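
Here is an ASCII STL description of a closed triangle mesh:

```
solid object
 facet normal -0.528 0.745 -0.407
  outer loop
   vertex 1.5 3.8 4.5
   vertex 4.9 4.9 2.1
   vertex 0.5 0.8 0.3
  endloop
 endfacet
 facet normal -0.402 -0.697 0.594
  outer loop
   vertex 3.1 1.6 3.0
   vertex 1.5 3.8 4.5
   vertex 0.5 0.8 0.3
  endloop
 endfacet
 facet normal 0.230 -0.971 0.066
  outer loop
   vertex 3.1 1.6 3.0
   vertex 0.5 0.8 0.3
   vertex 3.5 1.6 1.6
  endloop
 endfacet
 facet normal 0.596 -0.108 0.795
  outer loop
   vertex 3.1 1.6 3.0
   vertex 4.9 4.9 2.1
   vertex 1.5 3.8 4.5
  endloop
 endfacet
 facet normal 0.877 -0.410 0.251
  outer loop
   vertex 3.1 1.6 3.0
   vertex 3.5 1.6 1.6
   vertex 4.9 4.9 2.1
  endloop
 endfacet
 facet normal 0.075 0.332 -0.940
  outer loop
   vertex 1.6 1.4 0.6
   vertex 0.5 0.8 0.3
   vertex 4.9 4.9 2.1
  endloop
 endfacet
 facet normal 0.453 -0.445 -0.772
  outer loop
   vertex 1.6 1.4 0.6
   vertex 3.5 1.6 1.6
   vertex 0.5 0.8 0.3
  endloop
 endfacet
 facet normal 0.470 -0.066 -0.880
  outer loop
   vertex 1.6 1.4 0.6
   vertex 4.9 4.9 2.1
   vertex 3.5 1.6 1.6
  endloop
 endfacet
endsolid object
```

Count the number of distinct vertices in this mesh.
6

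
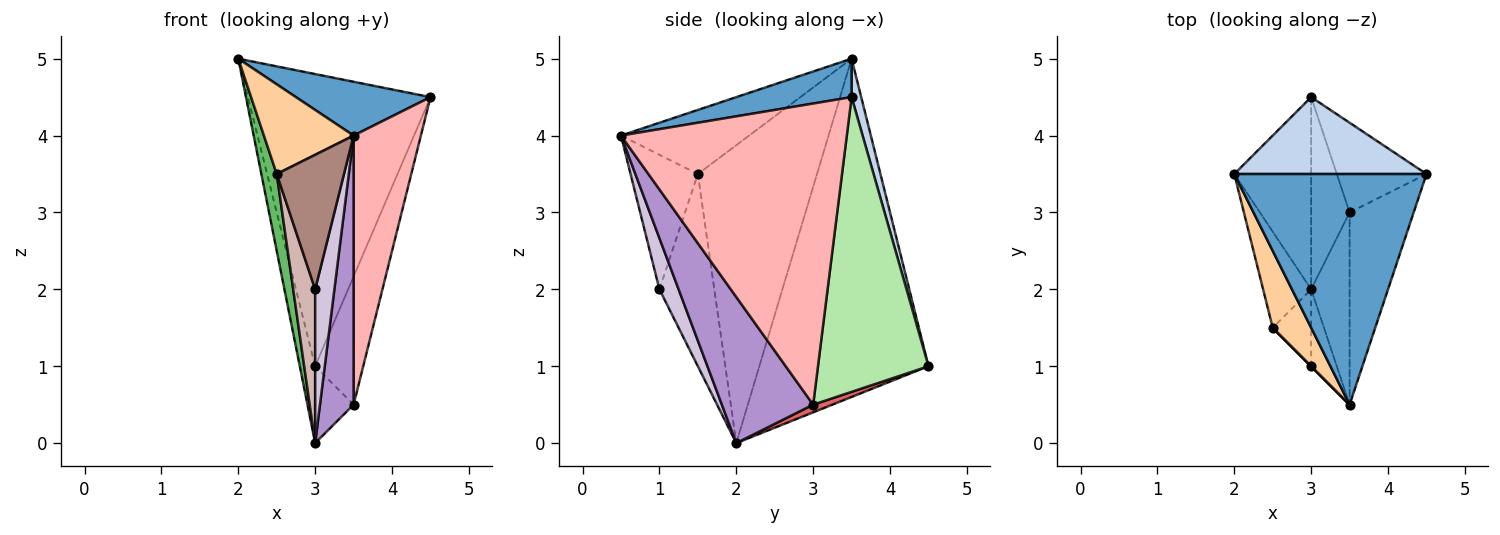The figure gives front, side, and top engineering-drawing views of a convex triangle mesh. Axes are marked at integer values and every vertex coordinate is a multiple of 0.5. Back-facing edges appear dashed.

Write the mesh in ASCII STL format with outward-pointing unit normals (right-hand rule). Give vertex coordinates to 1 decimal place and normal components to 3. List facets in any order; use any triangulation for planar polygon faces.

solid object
 facet normal 0.191 -0.223 0.956
  outer loop
   vertex 3.5 0.5 4.0
   vertex 4.5 3.5 4.5
   vertex 2.0 3.5 5.0
  endloop
 endfacet
 facet normal 0.051 0.966 0.254
  outer loop
   vertex 3.0 4.5 1.0
   vertex 2.0 3.5 5.0
   vertex 4.5 3.5 4.5
  endloop
 endfacet
 facet normal -0.971 0.088 -0.221
  outer loop
   vertex 3.0 4.5 1.0
   vertex 3.0 2.0 0.0
   vertex 2.0 3.5 5.0
  endloop
 endfacet
 facet normal -0.735 -0.515 0.441
  outer loop
   vertex 2.5 1.5 3.5
   vertex 3.5 0.5 4.0
   vertex 2.0 3.5 5.0
  endloop
 endfacet
 facet normal -0.979 -0.126 -0.158
  outer loop
   vertex 2.5 1.5 3.5
   vertex 2.0 3.5 5.0
   vertex 3.0 2.0 0.0
  endloop
 endfacet
 facet normal 0.883 0.384 -0.269
  outer loop
   vertex 3.5 3.0 0.5
   vertex 3.0 4.5 1.0
   vertex 4.5 3.5 4.5
  endloop
 endfacet
 facet normal 0.183 0.365 -0.913
  outer loop
   vertex 3.5 3.0 0.5
   vertex 3.0 2.0 0.0
   vertex 3.0 4.5 1.0
  endloop
 endfacet
 facet normal 0.939 -0.280 -0.200
  outer loop
   vertex 3.5 3.0 0.5
   vertex 4.5 3.5 4.5
   vertex 3.5 0.5 4.0
  endloop
 endfacet
 facet normal 0.911 -0.336 -0.240
  outer loop
   vertex 3.5 3.0 0.5
   vertex 3.5 0.5 4.0
   vertex 3.0 2.0 0.0
  endloop
 endfacet
 facet normal 0.667 -0.667 -0.333
  outer loop
   vertex 3.0 1.0 2.0
   vertex 3.0 2.0 0.0
   vertex 3.5 0.5 4.0
  endloop
 endfacet
 facet normal -0.707 -0.707 0.000
  outer loop
   vertex 3.0 1.0 2.0
   vertex 3.5 0.5 4.0
   vertex 2.5 1.5 3.5
  endloop
 endfacet
 facet normal -0.913 -0.365 -0.183
  outer loop
   vertex 3.0 1.0 2.0
   vertex 2.5 1.5 3.5
   vertex 3.0 2.0 0.0
  endloop
 endfacet
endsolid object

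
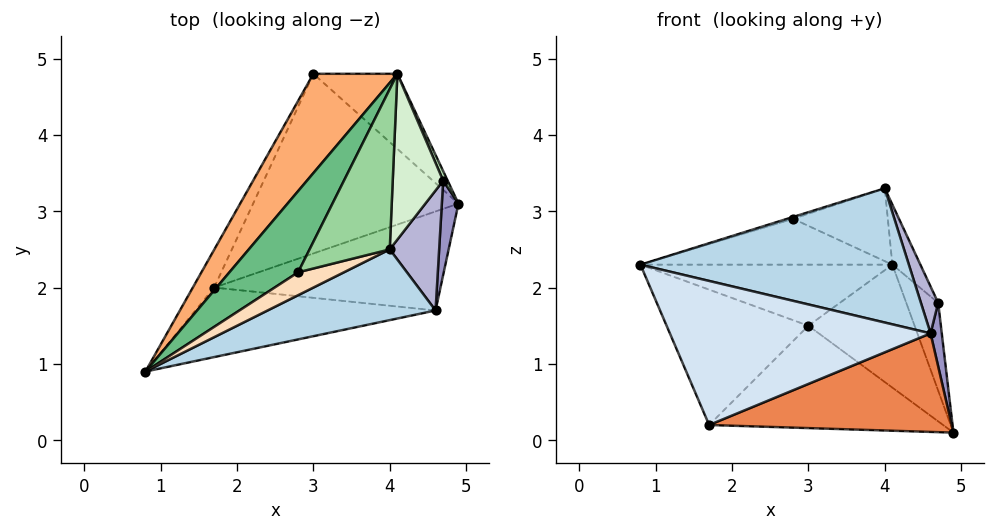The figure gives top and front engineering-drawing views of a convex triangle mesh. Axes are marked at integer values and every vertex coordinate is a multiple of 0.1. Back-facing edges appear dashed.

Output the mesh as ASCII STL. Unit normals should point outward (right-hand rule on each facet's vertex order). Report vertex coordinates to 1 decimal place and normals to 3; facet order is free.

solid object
 facet normal -0.875 0.467 -0.130
  outer loop
   vertex 1.7 2.0 0.2
   vertex 0.8 0.9 2.3
   vertex 3.0 4.8 1.5
  endloop
 endfacet
 facet normal -0.194 0.486 -0.852
  outer loop
   vertex 1.7 2.0 0.2
   vertex 3.0 4.8 1.5
   vertex 4.9 3.1 0.1
  endloop
 endfacet
 facet normal 0.284 -0.848 0.447
  outer loop
   vertex 4.6 1.7 1.4
   vertex 4.0 2.5 3.3
   vertex 0.8 0.9 2.3
  endloop
 endfacet
 facet normal 0.086 -0.897 -0.433
  outer loop
   vertex 4.6 1.7 1.4
   vertex 0.8 0.9 2.3
   vertex 1.7 2.0 0.2
  endloop
 endfacet
 facet normal 0.215 -0.689 -0.692
  outer loop
   vertex 4.6 1.7 1.4
   vertex 1.7 2.0 0.2
   vertex 4.9 3.1 0.1
  endloop
 endfacet
 facet normal -0.527 0.446 0.724
  outer loop
   vertex 4.1 4.8 2.3
   vertex 3.0 4.8 1.5
   vertex 0.8 0.9 2.3
  endloop
 endfacet
 facet normal 0.355 0.798 -0.488
  outer loop
   vertex 4.1 4.8 2.3
   vertex 4.9 3.1 0.1
   vertex 3.0 4.8 1.5
  endloop
 endfacet
 facet normal -0.333 0.078 0.940
  outer loop
   vertex 2.8 2.2 2.9
   vertex 0.8 0.9 2.3
   vertex 4.0 2.5 3.3
  endloop
 endfacet
 facet normal -0.502 0.425 0.753
  outer loop
   vertex 2.8 2.2 2.9
   vertex 4.1 4.8 2.3
   vertex 0.8 0.9 2.3
  endloop
 endfacet
 facet normal -0.377 0.383 0.843
  outer loop
   vertex 2.8 2.2 2.9
   vertex 4.0 2.5 3.3
   vertex 4.1 4.8 2.3
  endloop
 endfacet
 facet normal 0.924 0.381 0.041
  outer loop
   vertex 4.7 3.4 1.8
   vertex 4.9 3.1 0.1
   vertex 4.1 4.8 2.3
  endloop
 endfacet
 facet normal 0.845 0.182 0.503
  outer loop
   vertex 4.7 3.4 1.8
   vertex 4.1 4.8 2.3
   vertex 4.0 2.5 3.3
  endloop
 endfacet
 facet normal 0.987 -0.089 0.132
  outer loop
   vertex 4.7 3.4 1.8
   vertex 4.6 1.7 1.4
   vertex 4.9 3.1 0.1
  endloop
 endfacet
 facet normal 0.927 -0.137 0.350
  outer loop
   vertex 4.7 3.4 1.8
   vertex 4.0 2.5 3.3
   vertex 4.6 1.7 1.4
  endloop
 endfacet
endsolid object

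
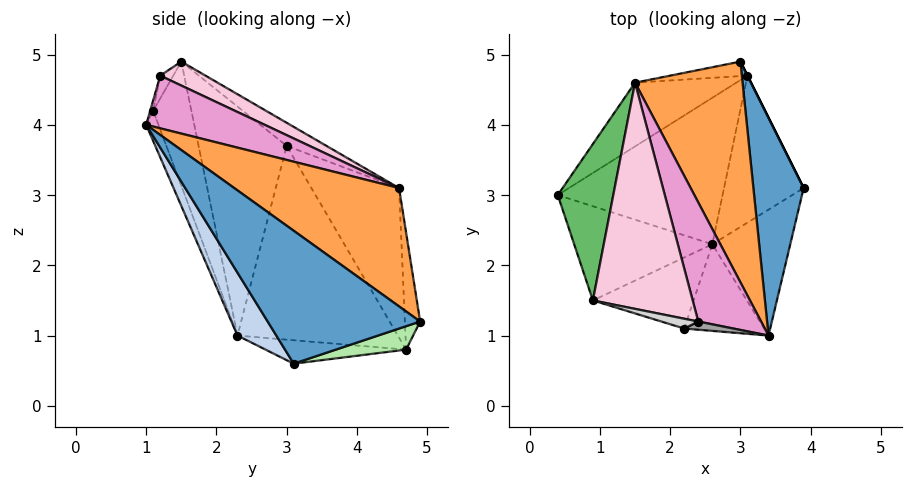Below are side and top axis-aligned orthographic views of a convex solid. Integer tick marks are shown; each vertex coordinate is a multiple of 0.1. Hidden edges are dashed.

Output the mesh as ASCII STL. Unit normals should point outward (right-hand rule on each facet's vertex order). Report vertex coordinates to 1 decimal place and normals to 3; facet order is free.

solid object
 facet normal 0.883 0.330 0.334
  outer loop
   vertex 3.0 4.9 1.2
   vertex 3.4 1.0 4.0
   vertex 3.9 3.1 0.6
  endloop
 endfacet
 facet normal 0.363 -0.816 -0.450
  outer loop
   vertex 2.6 2.3 1.0
   vertex 3.9 3.1 0.6
   vertex 3.4 1.0 4.0
  endloop
 endfacet
 facet normal 0.646 0.488 0.587
  outer loop
   vertex 1.5 4.6 3.1
   vertex 3.4 1.0 4.0
   vertex 3.0 4.9 1.2
  endloop
 endfacet
 facet normal -0.702 -0.573 -0.423
  outer loop
   vertex 0.9 1.5 4.9
   vertex 0.4 3.0 3.7
   vertex 2.6 2.3 1.0
  endloop
 endfacet
 facet normal -0.328 0.521 0.788
  outer loop
   vertex 0.9 1.5 4.9
   vertex 1.5 4.6 3.1
   vertex 0.4 3.0 3.7
  endloop
 endfacet
 facet normal 0.894 0.447 0.000
  outer loop
   vertex 3.1 4.7 0.8
   vertex 3.0 4.9 1.2
   vertex 3.9 3.1 0.6
  endloop
 endfacet
 facet normal -0.282 -0.021 -0.959
  outer loop
   vertex 3.1 4.7 0.8
   vertex 3.9 3.1 0.6
   vertex 2.6 2.3 1.0
  endloop
 endfacet
 facet normal -0.758 0.104 -0.644
  outer loop
   vertex 3.1 4.7 0.8
   vertex 2.6 2.3 1.0
   vertex 0.4 3.0 3.7
  endloop
 endfacet
 facet normal -0.779 0.338 -0.528
  outer loop
   vertex 3.1 4.7 0.8
   vertex 0.4 3.0 3.7
   vertex 1.5 4.6 3.1
  endloop
 endfacet
 facet normal -0.689 0.565 -0.455
  outer loop
   vertex 3.1 4.7 0.8
   vertex 1.5 4.6 3.1
   vertex 3.0 4.9 1.2
  endloop
 endfacet
 facet normal -0.137 -0.922 -0.363
  outer loop
   vertex 2.2 1.1 4.2
   vertex 2.6 2.3 1.0
   vertex 3.4 1.0 4.0
  endloop
 endfacet
 facet normal -0.447 -0.818 -0.363
  outer loop
   vertex 2.2 1.1 4.2
   vertex 0.9 1.5 4.9
   vertex 2.6 2.3 1.0
  endloop
 endfacet
 facet normal 0.568 0.469 0.677
  outer loop
   vertex 2.4 1.2 4.7
   vertex 3.4 1.0 4.0
   vertex 1.5 4.6 3.1
  endloop
 endfacet
 facet normal 0.207 0.461 0.863
  outer loop
   vertex 2.4 1.2 4.7
   vertex 1.5 4.6 3.1
   vertex 0.9 1.5 4.9
  endloop
 endfacet
 facet normal -0.046 -0.976 0.213
  outer loop
   vertex 2.4 1.2 4.7
   vertex 2.2 1.1 4.2
   vertex 3.4 1.0 4.0
  endloop
 endfacet
 facet normal -0.157 -0.954 0.254
  outer loop
   vertex 2.4 1.2 4.7
   vertex 0.9 1.5 4.9
   vertex 2.2 1.1 4.2
  endloop
 endfacet
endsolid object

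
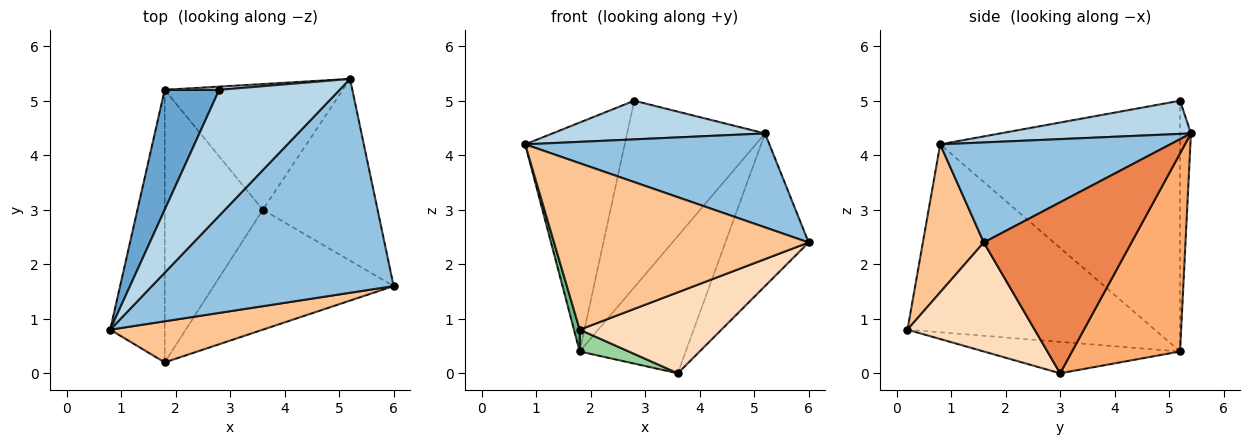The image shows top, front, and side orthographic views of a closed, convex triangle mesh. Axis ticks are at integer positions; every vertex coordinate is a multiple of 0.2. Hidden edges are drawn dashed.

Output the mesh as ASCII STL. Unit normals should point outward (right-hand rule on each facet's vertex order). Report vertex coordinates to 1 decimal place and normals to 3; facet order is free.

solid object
 facet normal -0.906 0.376 0.197
  outer loop
   vertex 1.8 5.2 0.4
   vertex 0.8 0.8 4.2
   vertex 2.8 5.2 5.0
  endloop
 endfacet
 facet normal 0.354 -0.376 0.856
  outer loop
   vertex 5.2 5.4 4.4
   vertex 0.8 0.8 4.2
   vertex 6.0 1.6 2.4
  endloop
 endfacet
 facet normal 0.255 -0.284 0.924
  outer loop
   vertex 5.2 5.4 4.4
   vertex 2.8 5.2 5.0
   vertex 0.8 0.8 4.2
  endloop
 endfacet
 facet normal -0.079 0.997 0.017
  outer loop
   vertex 5.2 5.4 4.4
   vertex 1.8 5.2 0.4
   vertex 2.8 5.2 5.0
  endloop
 endfacet
 facet normal 0.752 0.424 -0.505
  outer loop
   vertex 5.2 5.4 4.4
   vertex 6.0 1.6 2.4
   vertex 3.6 3.0 0.0
  endloop
 endfacet
 facet normal 0.601 0.590 -0.540
  outer loop
   vertex 5.2 5.4 4.4
   vertex 3.6 3.0 0.0
   vertex 1.8 5.2 0.4
  endloop
 endfacet
 facet normal 0.226 -0.946 0.233
  outer loop
   vertex 1.8 0.2 0.8
   vertex 6.0 1.6 2.4
   vertex 0.8 0.8 4.2
  endloop
 endfacet
 facet normal 0.449 -0.500 -0.741
  outer loop
   vertex 1.8 0.2 0.8
   vertex 3.6 3.0 0.0
   vertex 6.0 1.6 2.4
  endloop
 endfacet
 facet normal -0.960 -0.022 -0.278
  outer loop
   vertex 1.8 0.2 0.8
   vertex 0.8 0.8 4.2
   vertex 1.8 5.2 0.4
  endloop
 endfacet
 facet normal -0.304 -0.076 -0.950
  outer loop
   vertex 1.8 0.2 0.8
   vertex 1.8 5.2 0.4
   vertex 3.6 3.0 0.0
  endloop
 endfacet
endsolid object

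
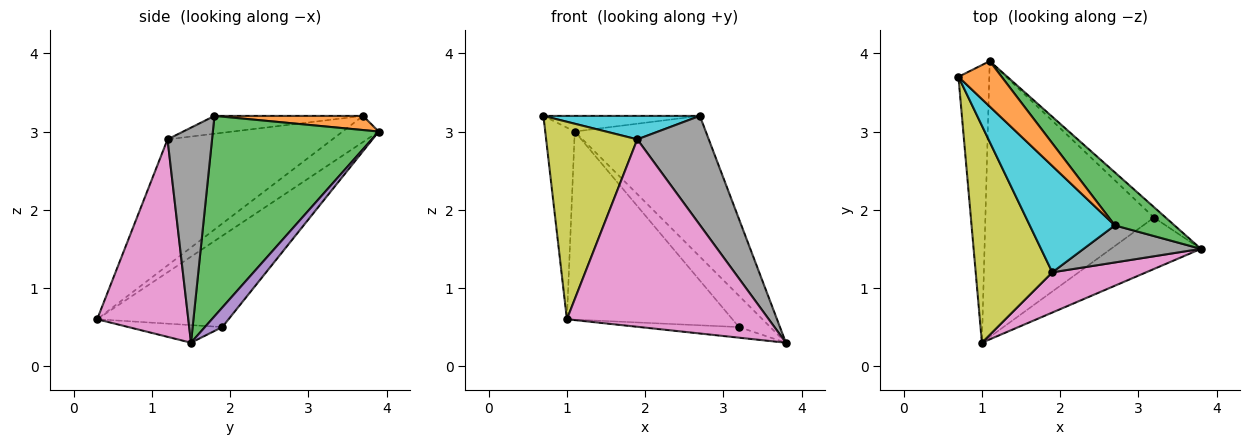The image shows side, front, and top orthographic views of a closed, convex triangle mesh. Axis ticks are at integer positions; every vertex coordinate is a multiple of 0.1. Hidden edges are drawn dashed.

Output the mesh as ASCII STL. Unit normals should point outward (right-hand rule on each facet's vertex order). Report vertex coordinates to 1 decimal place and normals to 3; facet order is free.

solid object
 facet normal -0.571 0.466 -0.676
  outer loop
   vertex 1.1 3.9 3.0
   vertex 1.0 0.3 0.6
   vertex 0.7 3.7 3.2
  endloop
 endfacet
 facet normal 0.296 0.311 0.903
  outer loop
   vertex 2.7 1.8 3.2
   vertex 1.1 3.9 3.0
   vertex 0.7 3.7 3.2
  endloop
 endfacet
 facet normal 0.764 0.604 0.227
  outer loop
   vertex 2.7 1.8 3.2
   vertex 3.8 1.5 0.3
   vertex 1.1 3.9 3.0
  endloop
 endfacet
 facet normal -0.188 0.199 -0.962
  outer loop
   vertex 3.2 1.9 0.5
   vertex 3.8 1.5 0.3
   vertex 1.0 0.3 0.6
  endloop
 endfacet
 facet normal 0.466 0.839 -0.280
  outer loop
   vertex 3.2 1.9 0.5
   vertex 1.1 3.9 3.0
   vertex 3.8 1.5 0.3
  endloop
 endfacet
 facet normal -0.408 0.514 -0.754
  outer loop
   vertex 3.2 1.9 0.5
   vertex 1.0 0.3 0.6
   vertex 1.1 3.9 3.0
  endloop
 endfacet
 facet normal 0.404 -0.894 0.192
  outer loop
   vertex 1.9 1.2 2.9
   vertex 1.0 0.3 0.6
   vertex 3.8 1.5 0.3
  endloop
 endfacet
 facet normal 0.508 -0.816 0.277
  outer loop
   vertex 1.9 1.2 2.9
   vertex 3.8 1.5 0.3
   vertex 2.7 1.8 3.2
  endloop
 endfacet
 facet normal -0.773 -0.427 0.470
  outer loop
   vertex 1.9 1.2 2.9
   vertex 0.7 3.7 3.2
   vertex 1.0 0.3 0.6
  endloop
 endfacet
 facet normal -0.200 -0.211 0.957
  outer loop
   vertex 1.9 1.2 2.9
   vertex 2.7 1.8 3.2
   vertex 0.7 3.7 3.2
  endloop
 endfacet
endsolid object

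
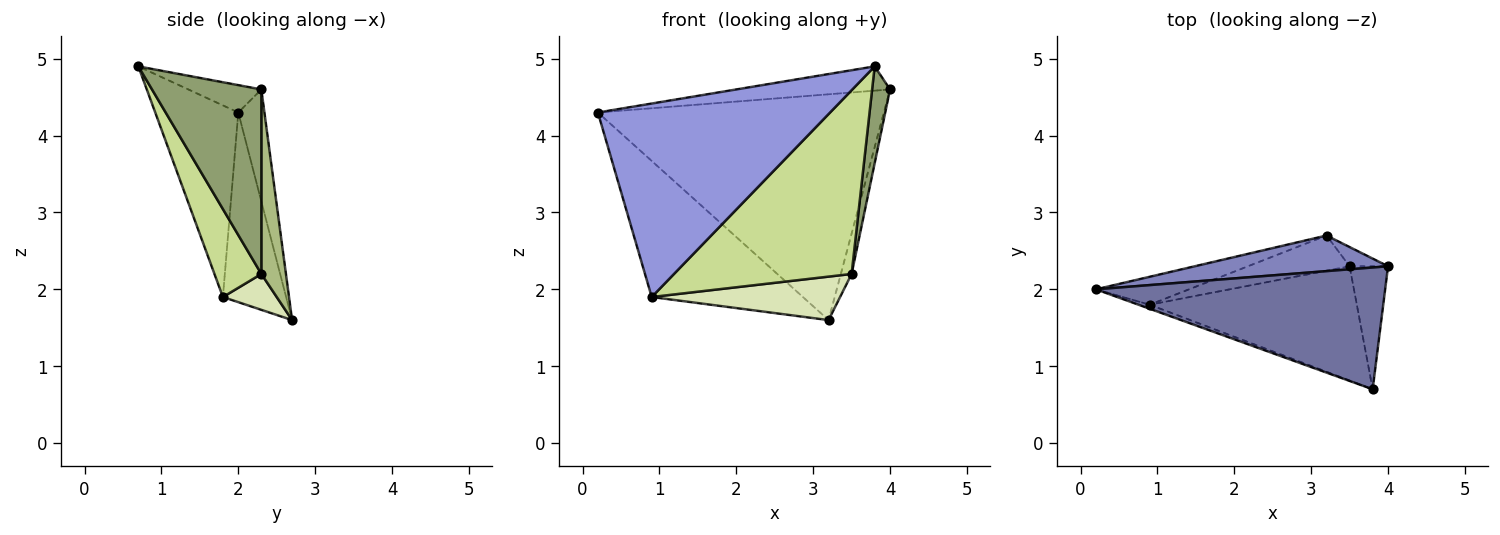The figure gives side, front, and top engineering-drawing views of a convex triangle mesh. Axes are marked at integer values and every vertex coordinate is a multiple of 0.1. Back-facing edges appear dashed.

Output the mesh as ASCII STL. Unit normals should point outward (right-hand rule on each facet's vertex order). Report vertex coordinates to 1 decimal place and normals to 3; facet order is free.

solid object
 facet normal -0.092 0.195 0.977
  outer loop
   vertex 3.8 0.7 4.9
   vertex 4.0 2.3 4.6
   vertex 0.2 2.0 4.3
  endloop
 endfacet
 facet normal -0.090 0.984 0.155
  outer loop
   vertex 3.2 2.7 1.6
   vertex 0.2 2.0 4.3
   vertex 4.0 2.3 4.6
  endloop
 endfacet
 facet normal -0.337 -0.941 -0.020
  outer loop
   vertex 0.9 1.8 1.9
   vertex 3.8 0.7 4.9
   vertex 0.2 2.0 4.3
  endloop
 endfacet
 facet normal -0.379 0.906 -0.186
  outer loop
   vertex 0.9 1.8 1.9
   vertex 0.2 2.0 4.3
   vertex 3.2 2.7 1.6
  endloop
 endfacet
 facet normal 0.967 -0.159 -0.201
  outer loop
   vertex 3.5 2.3 2.2
   vertex 4.0 2.3 4.6
   vertex 3.8 0.7 4.9
  endloop
 endfacet
 facet normal 0.900 0.394 -0.187
  outer loop
   vertex 3.5 2.3 2.2
   vertex 3.2 2.7 1.6
   vertex 4.0 2.3 4.6
  endloop
 endfacet
 facet normal 0.219 -0.829 -0.515
  outer loop
   vertex 3.5 2.3 2.2
   vertex 3.8 0.7 4.9
   vertex 0.9 1.8 1.9
  endloop
 endfacet
 facet normal 0.217 -0.759 -0.614
  outer loop
   vertex 3.5 2.3 2.2
   vertex 0.9 1.8 1.9
   vertex 3.2 2.7 1.6
  endloop
 endfacet
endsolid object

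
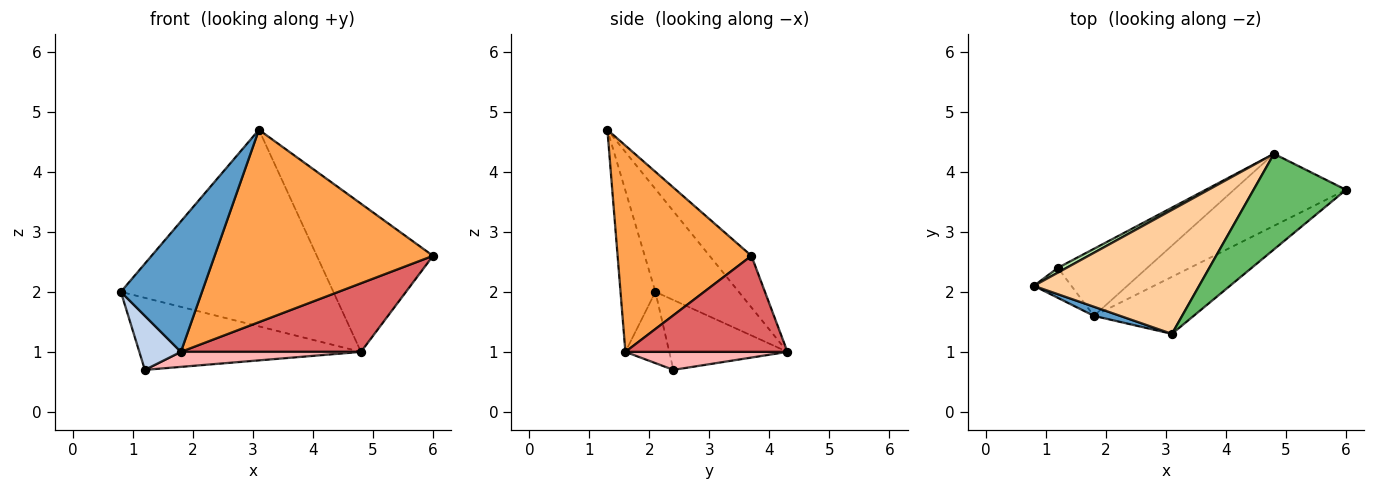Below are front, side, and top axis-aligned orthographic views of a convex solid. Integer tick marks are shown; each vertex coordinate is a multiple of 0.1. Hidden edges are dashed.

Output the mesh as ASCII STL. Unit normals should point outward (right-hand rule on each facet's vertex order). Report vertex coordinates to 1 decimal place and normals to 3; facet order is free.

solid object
 facet normal -0.394 -0.917 0.064
  outer loop
   vertex 1.8 1.6 1.0
   vertex 3.1 1.3 4.7
   vertex 0.8 2.1 2.0
  endloop
 endfacet
 facet normal -0.678 -0.642 -0.357
  outer loop
   vertex 1.8 1.6 1.0
   vertex 0.8 2.1 2.0
   vertex 1.2 2.4 0.7
  endloop
 endfacet
 facet normal 0.507 -0.827 -0.245
  outer loop
   vertex 1.8 1.6 1.0
   vertex 6.0 3.7 2.6
   vertex 3.1 1.3 4.7
  endloop
 endfacet
 facet normal -0.315 0.803 0.506
  outer loop
   vertex 4.8 4.3 1.0
   vertex 0.8 2.1 2.0
   vertex 3.1 1.3 4.7
  endloop
 endfacet
 facet normal -0.290 0.804 0.519
  outer loop
   vertex 4.8 4.3 1.0
   vertex 3.1 1.3 4.7
   vertex 6.0 3.7 2.6
  endloop
 endfacet
 facet normal -0.470 0.881 0.059
  outer loop
   vertex 4.8 4.3 1.0
   vertex 1.2 2.4 0.7
   vertex 0.8 2.1 2.0
  endloop
 endfacet
 facet normal 0.527 -0.586 -0.615
  outer loop
   vertex 4.8 4.3 1.0
   vertex 6.0 3.7 2.6
   vertex 1.8 1.6 1.0
  endloop
 endfacet
 facet normal 0.193 -0.214 -0.958
  outer loop
   vertex 4.8 4.3 1.0
   vertex 1.8 1.6 1.0
   vertex 1.2 2.4 0.7
  endloop
 endfacet
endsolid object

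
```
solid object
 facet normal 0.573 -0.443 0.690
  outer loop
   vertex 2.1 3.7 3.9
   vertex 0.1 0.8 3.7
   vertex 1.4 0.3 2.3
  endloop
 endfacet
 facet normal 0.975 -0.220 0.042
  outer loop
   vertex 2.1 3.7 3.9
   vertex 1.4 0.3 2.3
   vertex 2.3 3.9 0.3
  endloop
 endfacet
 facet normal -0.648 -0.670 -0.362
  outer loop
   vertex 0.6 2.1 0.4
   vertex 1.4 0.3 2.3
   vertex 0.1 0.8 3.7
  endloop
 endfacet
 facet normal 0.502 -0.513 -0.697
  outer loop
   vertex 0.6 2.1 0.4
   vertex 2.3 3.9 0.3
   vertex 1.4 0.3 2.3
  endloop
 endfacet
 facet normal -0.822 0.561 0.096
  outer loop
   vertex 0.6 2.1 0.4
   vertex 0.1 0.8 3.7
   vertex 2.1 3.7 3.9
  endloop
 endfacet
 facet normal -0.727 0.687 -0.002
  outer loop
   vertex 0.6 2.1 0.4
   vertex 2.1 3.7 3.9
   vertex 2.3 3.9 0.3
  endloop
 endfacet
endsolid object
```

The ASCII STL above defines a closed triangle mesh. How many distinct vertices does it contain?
5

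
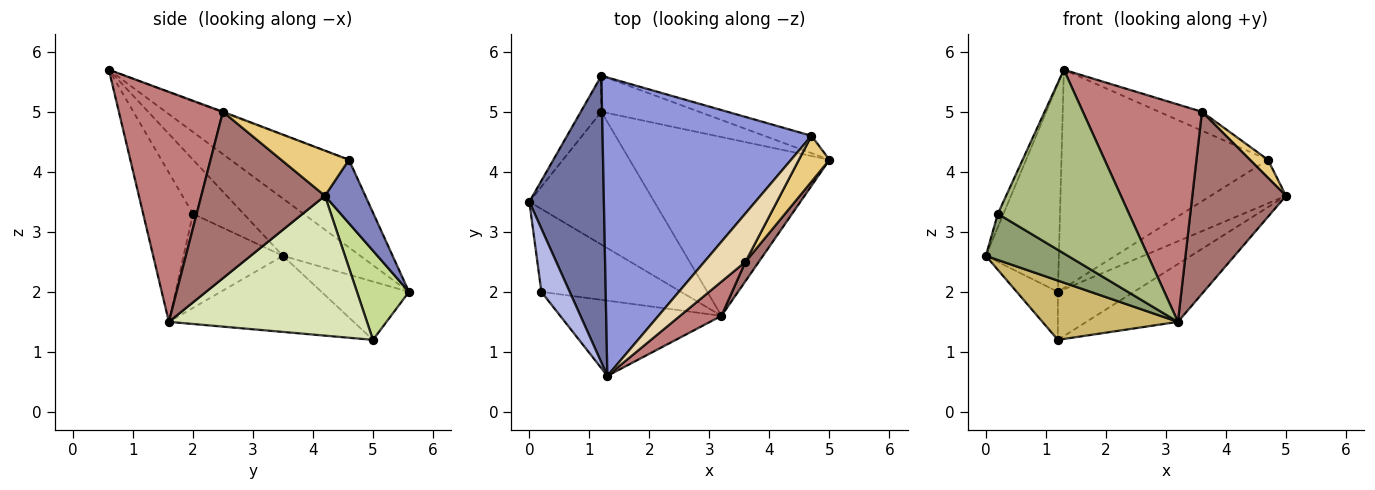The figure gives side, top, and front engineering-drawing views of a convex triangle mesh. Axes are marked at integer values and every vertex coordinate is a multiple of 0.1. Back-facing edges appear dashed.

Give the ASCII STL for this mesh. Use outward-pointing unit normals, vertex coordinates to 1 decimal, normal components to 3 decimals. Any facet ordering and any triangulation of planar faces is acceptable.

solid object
 facet normal -0.528 0.498 0.688
  outer loop
   vertex 1.2 5.6 2.0
   vertex 0.0 3.5 2.6
   vertex 1.3 0.6 5.7
  endloop
 endfacet
 facet normal 0.446 0.831 -0.331
  outer loop
   vertex 4.7 4.6 4.2
   vertex 5.0 4.2 3.6
   vertex 1.2 5.6 2.0
  endloop
 endfacet
 facet normal -0.321 0.559 0.764
  outer loop
   vertex 4.7 4.6 4.2
   vertex 1.2 5.6 2.0
   vertex 1.3 0.6 5.7
  endloop
 endfacet
 facet normal -0.882 0.098 0.461
  outer loop
   vertex 0.2 2.0 3.3
   vertex 1.3 0.6 5.7
   vertex 0.0 3.5 2.6
  endloop
 endfacet
 facet normal -0.508 -0.419 -0.753
  outer loop
   vertex 0.2 2.0 3.3
   vertex 0.0 3.5 2.6
   vertex 3.2 1.6 1.5
  endloop
 endfacet
 facet normal -0.331 -0.873 -0.358
  outer loop
   vertex 0.2 2.0 3.3
   vertex 3.2 1.6 1.5
   vertex 1.3 0.6 5.7
  endloop
 endfacet
 facet normal 0.480 0.702 -0.526
  outer loop
   vertex 1.2 5.0 1.2
   vertex 1.2 5.6 2.0
   vertex 5.0 4.2 3.6
  endloop
 endfacet
 facet normal 0.554 0.256 -0.792
  outer loop
   vertex 1.2 5.0 1.2
   vertex 5.0 4.2 3.6
   vertex 3.2 1.6 1.5
  endloop
 endfacet
 facet normal -0.862 0.406 -0.304
  outer loop
   vertex 1.2 5.0 1.2
   vertex 0.0 3.5 2.6
   vertex 1.2 5.6 2.0
  endloop
 endfacet
 facet normal -0.486 -0.356 -0.798
  outer loop
   vertex 1.2 5.0 1.2
   vertex 3.2 1.6 1.5
   vertex 0.0 3.5 2.6
  endloop
 endfacet
 facet normal 0.809 -0.215 0.548
  outer loop
   vertex 3.6 2.5 5.0
   vertex 5.0 4.2 3.6
   vertex 4.7 4.6 4.2
  endloop
 endfacet
 facet normal -0.017 0.364 0.931
  outer loop
   vertex 3.6 2.5 5.0
   vertex 4.7 4.6 4.2
   vertex 1.3 0.6 5.7
  endloop
 endfacet
 facet normal 0.796 -0.602 0.064
  outer loop
   vertex 3.6 2.5 5.0
   vertex 3.2 1.6 1.5
   vertex 5.0 4.2 3.6
  endloop
 endfacet
 facet normal 0.653 -0.748 0.118
  outer loop
   vertex 3.6 2.5 5.0
   vertex 1.3 0.6 5.7
   vertex 3.2 1.6 1.5
  endloop
 endfacet
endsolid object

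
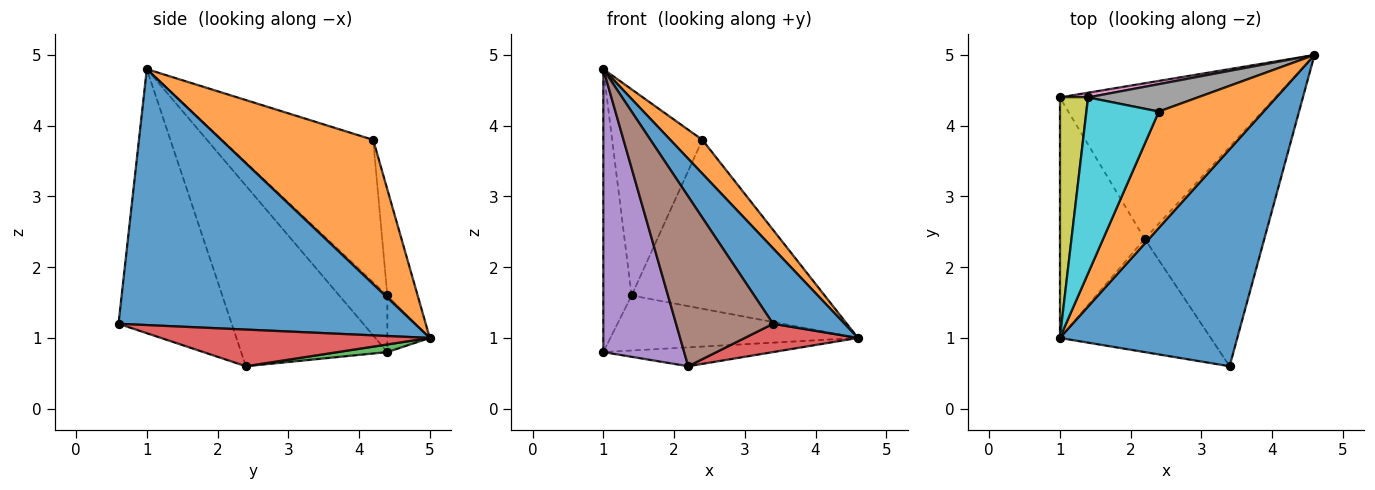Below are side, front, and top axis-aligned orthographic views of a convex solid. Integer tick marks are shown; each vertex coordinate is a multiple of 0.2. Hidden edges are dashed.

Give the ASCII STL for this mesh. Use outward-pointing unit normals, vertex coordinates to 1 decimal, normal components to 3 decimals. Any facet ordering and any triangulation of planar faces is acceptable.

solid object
 facet normal 0.806 -0.194 0.559
  outer loop
   vertex 1.0 1.0 4.8
   vertex 3.4 0.6 1.2
   vertex 4.6 5.0 1.0
  endloop
 endfacet
 facet normal 0.798 -0.168 0.579
  outer loop
   vertex 2.4 4.2 3.8
   vertex 1.0 1.0 4.8
   vertex 4.6 5.0 1.0
  endloop
 endfacet
 facet normal 0.035 0.120 -0.992
  outer loop
   vertex 2.2 2.4 0.6
   vertex 1.0 4.4 0.8
   vertex 4.6 5.0 1.0
  endloop
 endfacet
 facet normal 0.291 -0.122 -0.949
  outer loop
   vertex 2.2 2.4 0.6
   vertex 4.6 5.0 1.0
   vertex 3.4 0.6 1.2
  endloop
 endfacet
 facet normal -0.809 -0.448 -0.380
  outer loop
   vertex 2.2 2.4 0.6
   vertex 1.0 1.0 4.8
   vertex 1.0 4.4 0.8
  endloop
 endfacet
 facet normal -0.697 -0.597 -0.398
  outer loop
   vertex 2.2 2.4 0.6
   vertex 3.4 0.6 1.2
   vertex 1.0 1.0 4.8
  endloop
 endfacet
 facet normal -0.168 0.982 0.084
  outer loop
   vertex 1.4 4.4 1.6
   vertex 4.6 5.0 1.0
   vertex 1.0 4.4 0.8
  endloop
 endfacet
 facet normal -0.153 0.975 0.158
  outer loop
   vertex 1.4 4.4 1.6
   vertex 2.4 4.2 3.8
   vertex 4.6 5.0 1.0
  endloop
 endfacet
 facet normal -0.792 0.466 0.396
  outer loop
   vertex 1.4 4.4 1.6
   vertex 1.0 4.4 0.8
   vertex 1.0 1.0 4.8
  endloop
 endfacet
 facet normal -0.787 0.469 0.400
  outer loop
   vertex 1.4 4.4 1.6
   vertex 1.0 1.0 4.8
   vertex 2.4 4.2 3.8
  endloop
 endfacet
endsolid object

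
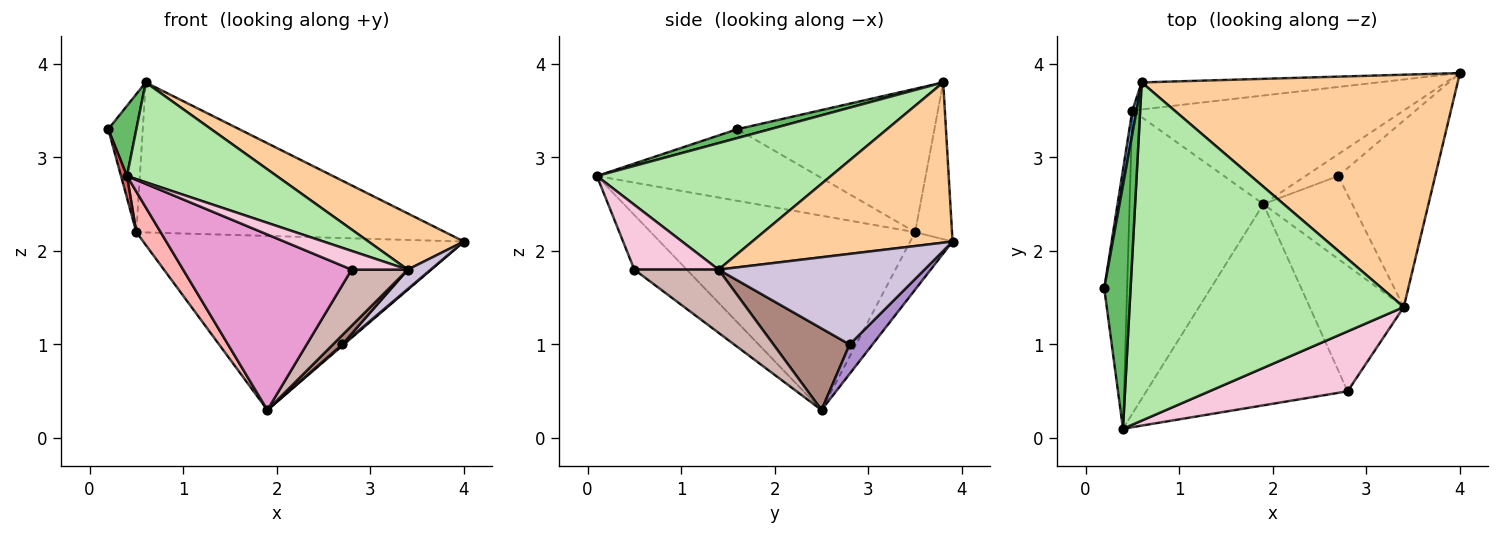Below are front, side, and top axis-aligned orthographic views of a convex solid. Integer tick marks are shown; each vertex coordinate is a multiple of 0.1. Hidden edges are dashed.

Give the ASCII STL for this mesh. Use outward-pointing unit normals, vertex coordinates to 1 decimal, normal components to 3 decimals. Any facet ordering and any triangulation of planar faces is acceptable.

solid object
 facet normal -0.985 0.172 0.029
  outer loop
   vertex 0.5 3.5 2.2
   vertex 0.2 1.6 3.3
   vertex 0.6 3.8 3.8
  endloop
 endfacet
 facet normal -0.117 0.977 -0.176
  outer loop
   vertex 0.5 3.5 2.2
   vertex 0.6 3.8 3.8
   vertex 4.0 3.9 2.1
  endloop
 endfacet
 facet normal -0.111 0.843 -0.526
  outer loop
   vertex 0.5 3.5 2.2
   vertex 4.0 3.9 2.1
   vertex 1.9 2.5 0.3
  endloop
 endfacet
 facet normal 0.442 -0.211 0.872
  outer loop
   vertex 3.4 1.4 1.8
   vertex 4.0 3.9 2.1
   vertex 0.6 3.8 3.8
  endloop
 endfacet
 facet normal 0.308 -0.264 0.914
  outer loop
   vertex 0.4 0.1 2.8
   vertex 0.6 3.8 3.8
   vertex 0.2 1.6 3.3
  endloop
 endfacet
 facet normal 0.405 -0.259 0.877
  outer loop
   vertex 0.4 0.1 2.8
   vertex 3.4 1.4 1.8
   vertex 0.6 3.8 3.8
  endloop
 endfacet
 facet normal -0.952 -0.026 -0.304
  outer loop
   vertex 0.4 0.1 2.8
   vertex 0.2 1.6 3.3
   vertex 0.5 3.5 2.2
  endloop
 endfacet
 facet normal -0.821 -0.076 -0.565
  outer loop
   vertex 0.4 0.1 2.8
   vertex 0.5 3.5 2.2
   vertex 1.9 2.5 0.3
  endloop
 endfacet
 facet normal 0.667 -0.046 -0.743
  outer loop
   vertex 2.7 2.8 1.0
   vertex 1.9 2.5 0.3
   vertex 4.0 3.9 2.1
  endloop
 endfacet
 facet normal 0.681 -0.076 -0.729
  outer loop
   vertex 2.7 2.8 1.0
   vertex 4.0 3.9 2.1
   vertex 3.4 1.4 1.8
  endloop
 endfacet
 facet normal 0.674 -0.083 -0.734
  outer loop
   vertex 2.7 2.8 1.0
   vertex 3.4 1.4 1.8
   vertex 1.9 2.5 0.3
  endloop
 endfacet
 facet normal 0.523 -0.348 -0.778
  outer loop
   vertex 2.8 0.5 1.8
   vertex 1.9 2.5 0.3
   vertex 3.4 1.4 1.8
  endloop
 endfacet
 facet normal -0.200 -0.644 -0.738
  outer loop
   vertex 2.8 0.5 1.8
   vertex 0.4 0.1 2.8
   vertex 1.9 2.5 0.3
  endloop
 endfacet
 facet normal 0.408 -0.272 0.871
  outer loop
   vertex 2.8 0.5 1.8
   vertex 3.4 1.4 1.8
   vertex 0.4 0.1 2.8
  endloop
 endfacet
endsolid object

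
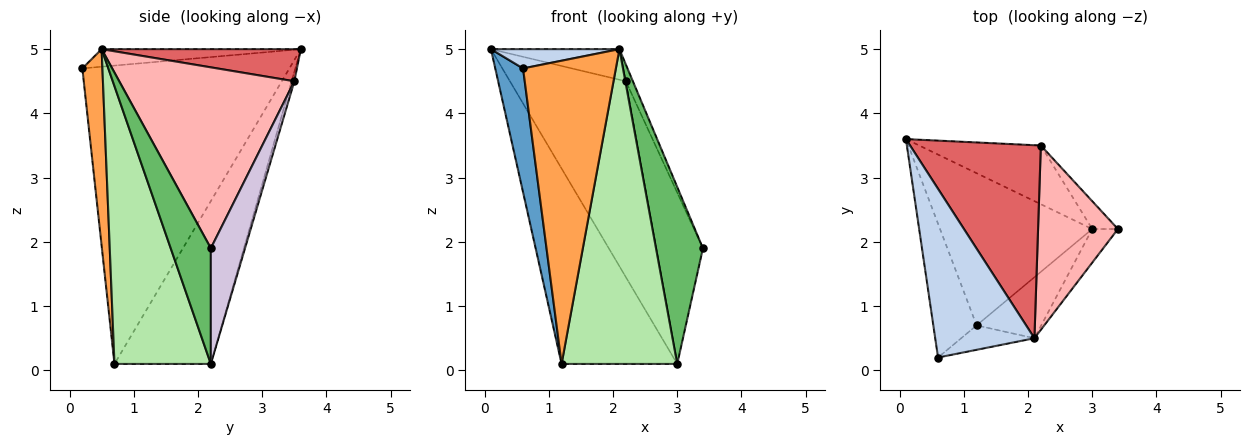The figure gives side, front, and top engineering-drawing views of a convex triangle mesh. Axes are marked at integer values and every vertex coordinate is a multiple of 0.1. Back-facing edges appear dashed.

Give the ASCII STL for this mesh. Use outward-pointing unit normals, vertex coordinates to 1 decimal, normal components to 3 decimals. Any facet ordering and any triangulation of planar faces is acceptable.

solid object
 facet normal -0.981 -0.132 -0.142
  outer loop
   vertex 1.2 0.7 0.1
   vertex 0.6 0.2 4.7
   vertex 0.1 3.6 5.0
  endloop
 endfacet
 facet normal -0.173 -0.112 0.978
  outer loop
   vertex 2.1 0.5 5.0
   vertex 0.1 3.6 5.0
   vertex 0.6 0.2 4.7
  endloop
 endfacet
 facet normal 0.211 -0.974 -0.078
  outer loop
   vertex 2.1 0.5 5.0
   vertex 0.6 0.2 4.7
   vertex 1.2 0.7 0.1
  endloop
 endfacet
 facet normal -0.549 0.659 -0.513
  outer loop
   vertex 3.0 2.2 0.1
   vertex 1.2 0.7 0.1
   vertex 0.1 3.6 5.0
  endloop
 endfacet
 facet normal 0.643 -0.752 -0.143
  outer loop
   vertex 3.0 2.2 0.1
   vertex 3.4 2.2 1.9
   vertex 2.1 0.5 5.0
  endloop
 endfacet
 facet normal 0.633 -0.760 -0.147
  outer loop
   vertex 3.0 2.2 0.1
   vertex 2.1 0.5 5.0
   vertex 1.2 0.7 0.1
  endloop
 endfacet
 facet normal 0.236 0.152 0.960
  outer loop
   vertex 2.2 3.5 4.5
   vertex 0.1 3.6 5.0
   vertex 2.1 0.5 5.0
  endloop
 endfacet
 facet normal 0.914 0.037 0.404
  outer loop
   vertex 2.2 3.5 4.5
   vertex 2.1 0.5 5.0
   vertex 3.4 2.2 1.9
  endloop
 endfacet
 facet normal -0.023 0.958 -0.287
  outer loop
   vertex 2.2 3.5 4.5
   vertex 3.0 2.2 0.1
   vertex 0.1 3.6 5.0
  endloop
 endfacet
 facet normal 0.585 0.800 -0.130
  outer loop
   vertex 2.2 3.5 4.5
   vertex 3.4 2.2 1.9
   vertex 3.0 2.2 0.1
  endloop
 endfacet
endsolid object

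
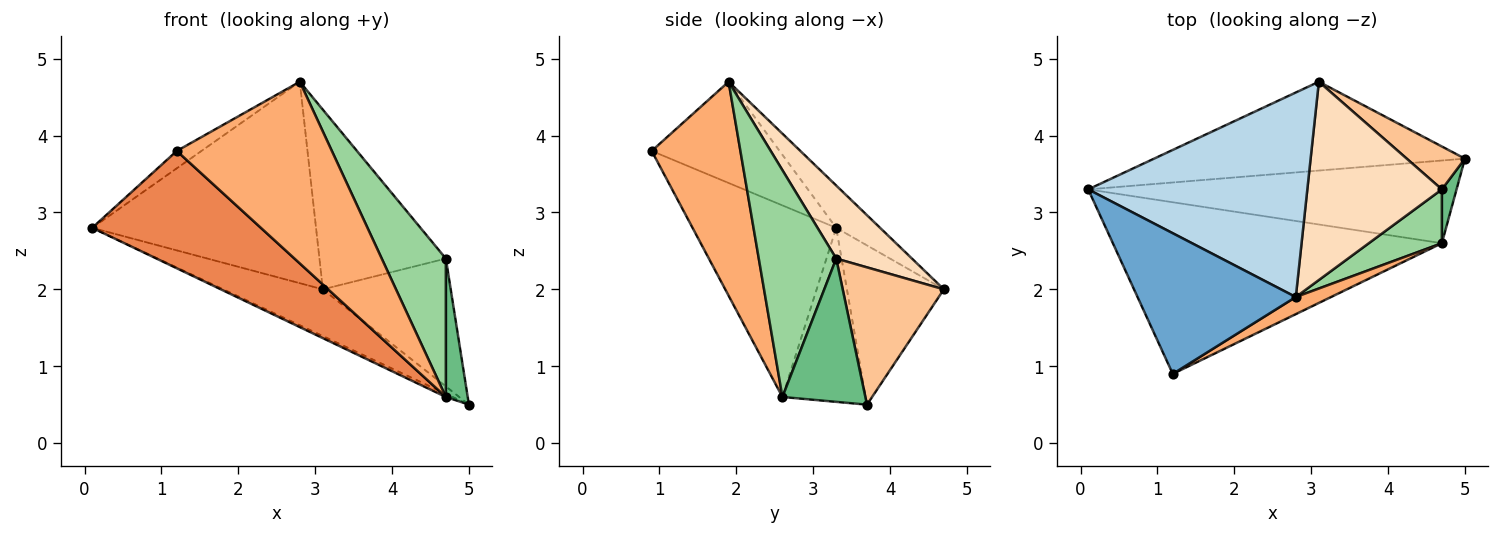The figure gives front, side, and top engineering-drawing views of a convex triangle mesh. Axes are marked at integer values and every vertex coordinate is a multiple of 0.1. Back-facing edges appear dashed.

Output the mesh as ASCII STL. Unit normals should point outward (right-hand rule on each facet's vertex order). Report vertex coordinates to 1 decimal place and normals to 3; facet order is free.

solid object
 facet normal -0.536 0.103 0.838
  outer loop
   vertex 2.8 1.9 4.7
   vertex 0.1 3.3 2.8
   vertex 1.2 0.9 3.8
  endloop
 endfacet
 facet normal -0.413 0.424 -0.806
  outer loop
   vertex 3.1 4.7 2.0
   vertex 5.0 3.7 0.5
   vertex 0.1 3.3 2.8
  endloop
 endfacet
 facet normal -0.136 0.695 0.706
  outer loop
   vertex 3.1 4.7 2.0
   vertex 0.1 3.3 2.8
   vertex 2.8 1.9 4.7
  endloop
 endfacet
 facet normal -0.427 0.034 -0.904
  outer loop
   vertex 4.7 2.6 0.6
   vertex 0.1 3.3 2.8
   vertex 5.0 3.7 0.5
  endloop
 endfacet
 facet normal -0.433 -0.509 -0.744
  outer loop
   vertex 4.7 2.6 0.6
   vertex 1.2 0.9 3.8
   vertex 0.1 3.3 2.8
  endloop
 endfacet
 facet normal 0.495 -0.865 0.082
  outer loop
   vertex 4.7 2.6 0.6
   vertex 2.8 1.9 4.7
   vertex 1.2 0.9 3.8
  endloop
 endfacet
 facet normal 0.600 0.758 0.254
  outer loop
   vertex 4.7 3.3 2.4
   vertex 5.0 3.7 0.5
   vertex 3.1 4.7 2.0
  endloop
 endfacet
 facet normal 0.373 0.623 0.687
  outer loop
   vertex 4.7 3.3 2.4
   vertex 3.1 4.7 2.0
   vertex 2.8 1.9 4.7
  endloop
 endfacet
 facet normal 0.962 -0.253 0.099
  outer loop
   vertex 4.7 3.3 2.4
   vertex 4.7 2.6 0.6
   vertex 5.0 3.7 0.5
  endloop
 endfacet
 facet normal 0.748 -0.619 0.241
  outer loop
   vertex 4.7 3.3 2.4
   vertex 2.8 1.9 4.7
   vertex 4.7 2.6 0.6
  endloop
 endfacet
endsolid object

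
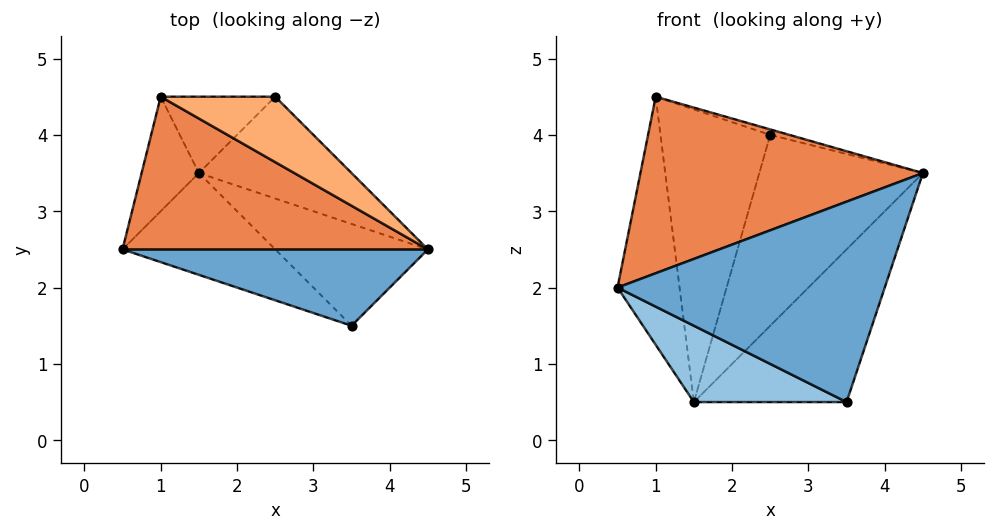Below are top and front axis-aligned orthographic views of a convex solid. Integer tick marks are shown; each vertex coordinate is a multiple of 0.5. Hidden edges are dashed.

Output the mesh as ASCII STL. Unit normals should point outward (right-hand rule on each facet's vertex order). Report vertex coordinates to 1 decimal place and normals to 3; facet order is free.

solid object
 facet normal -0.132 -0.926 0.353
  outer loop
   vertex 3.5 1.5 0.5
   vertex 4.5 2.5 3.5
   vertex 0.5 2.5 2.0
  endloop
 endfacet
 facet normal -0.514 -0.514 -0.686
  outer loop
   vertex 1.5 3.5 0.5
   vertex 3.5 1.5 0.5
   vertex 0.5 2.5 2.0
  endloop
 endfacet
 facet normal 0.607 0.701 -0.374
  outer loop
   vertex 1.5 3.5 0.5
   vertex 2.5 4.5 4.0
   vertex 4.5 2.5 3.5
  endloop
 endfacet
 facet normal 0.640 0.640 -0.426
  outer loop
   vertex 1.5 3.5 0.5
   vertex 4.5 2.5 3.5
   vertex 3.5 1.5 0.5
  endloop
 endfacet
 facet normal -0.238 -0.735 0.635
  outer loop
   vertex 1.0 4.5 4.5
   vertex 0.5 2.5 2.0
   vertex 4.5 2.5 3.5
  endloop
 endfacet
 facet normal 0.315 0.079 0.946
  outer loop
   vertex 1.0 4.5 4.5
   vertex 4.5 2.5 3.5
   vertex 2.5 4.5 4.0
  endloop
 endfacet
 facet normal -0.838 0.495 -0.229
  outer loop
   vertex 1.0 4.5 4.5
   vertex 1.5 3.5 0.5
   vertex 0.5 2.5 2.0
  endloop
 endfacet
 facet normal -0.084 0.964 -0.252
  outer loop
   vertex 1.0 4.5 4.5
   vertex 2.5 4.5 4.0
   vertex 1.5 3.5 0.5
  endloop
 endfacet
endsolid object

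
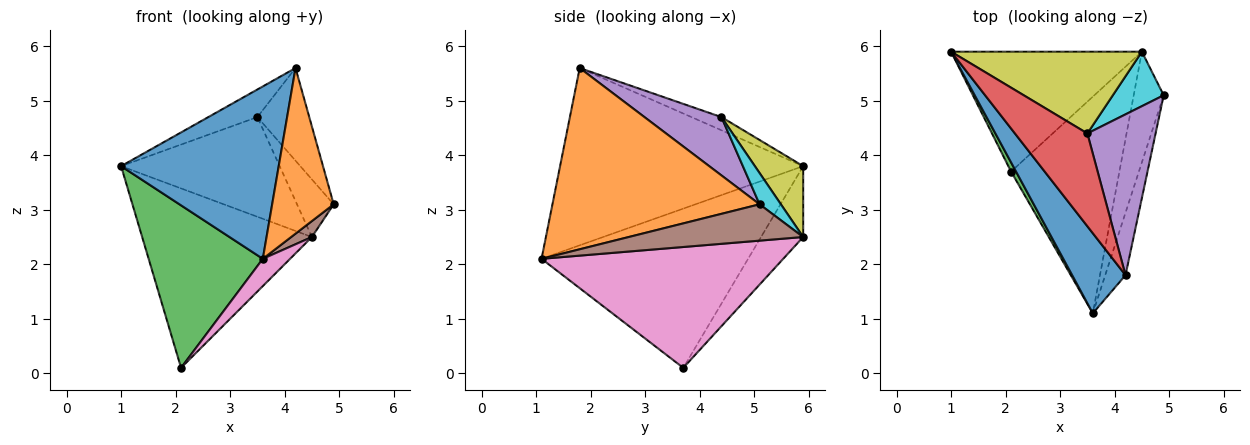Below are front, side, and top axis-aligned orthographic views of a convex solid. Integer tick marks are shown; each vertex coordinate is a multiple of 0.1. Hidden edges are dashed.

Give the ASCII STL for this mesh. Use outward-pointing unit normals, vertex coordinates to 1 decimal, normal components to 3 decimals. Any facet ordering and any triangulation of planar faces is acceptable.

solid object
 facet normal -0.814 -0.527 0.245
  outer loop
   vertex 4.2 1.8 5.6
   vertex 1.0 5.9 3.8
   vertex 3.6 1.1 2.1
  endloop
 endfacet
 facet normal 0.953 -0.283 -0.107
  outer loop
   vertex 4.2 1.8 5.6
   vertex 3.6 1.1 2.1
   vertex 4.9 5.1 3.1
  endloop
 endfacet
 facet normal -0.875 -0.484 0.027
  outer loop
   vertex 2.1 3.7 0.1
   vertex 3.6 1.1 2.1
   vertex 1.0 5.9 3.8
  endloop
 endfacet
 facet normal -0.172 0.281 0.944
  outer loop
   vertex 3.5 4.4 4.7
   vertex 1.0 5.9 3.8
   vertex 4.2 1.8 5.6
  endloop
 endfacet
 facet normal 0.595 0.401 0.696
  outer loop
   vertex 3.5 4.4 4.7
   vertex 4.2 1.8 5.6
   vertex 4.9 5.1 3.1
  endloop
 endfacet
 facet normal 0.768 -0.091 -0.634
  outer loop
   vertex 4.5 5.9 2.5
   vertex 4.9 5.1 3.1
   vertex 3.6 1.1 2.1
  endloop
 endfacet
 facet normal 0.742 -0.084 -0.665
  outer loop
   vertex 4.5 5.9 2.5
   vertex 3.6 1.1 2.1
   vertex 2.1 3.7 0.1
  endloop
 endfacet
 facet normal -0.202 0.814 -0.544
  outer loop
   vertex 4.5 5.9 2.5
   vertex 2.1 3.7 0.1
   vertex 1.0 5.9 3.8
  endloop
 endfacet
 facet normal 0.229 0.753 0.617
  outer loop
   vertex 4.5 5.9 2.5
   vertex 1.0 5.9 3.8
   vertex 3.5 4.4 4.7
  endloop
 endfacet
 facet normal 0.389 0.669 0.633
  outer loop
   vertex 4.5 5.9 2.5
   vertex 3.5 4.4 4.7
   vertex 4.9 5.1 3.1
  endloop
 endfacet
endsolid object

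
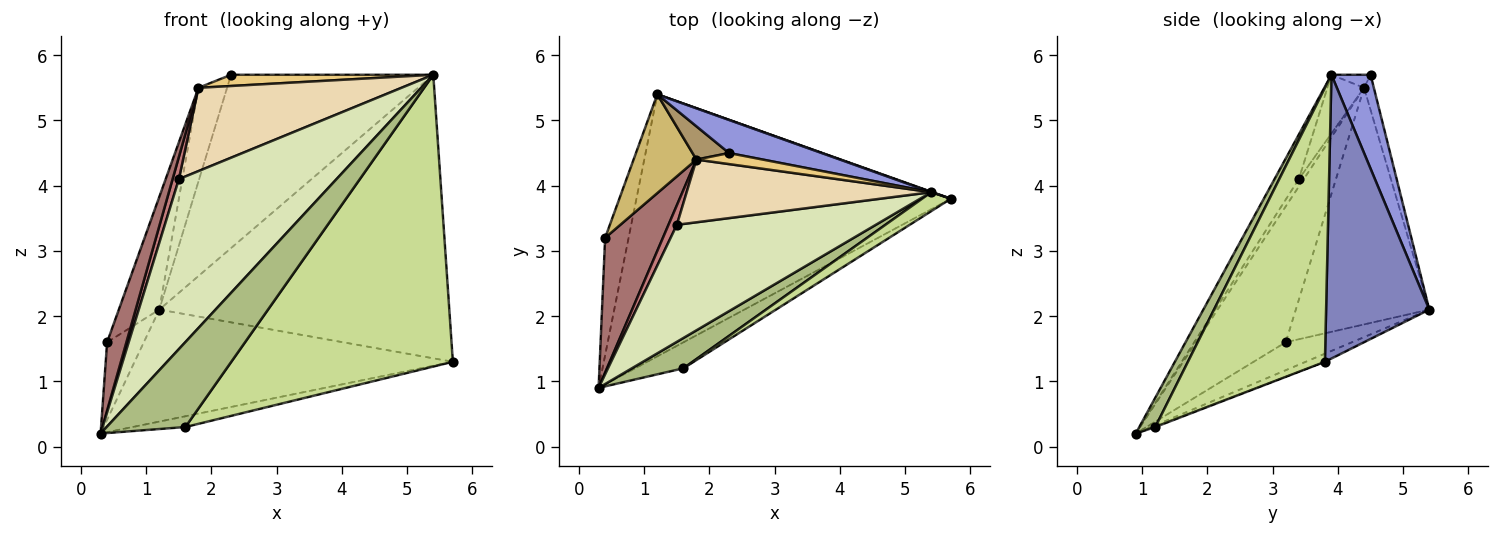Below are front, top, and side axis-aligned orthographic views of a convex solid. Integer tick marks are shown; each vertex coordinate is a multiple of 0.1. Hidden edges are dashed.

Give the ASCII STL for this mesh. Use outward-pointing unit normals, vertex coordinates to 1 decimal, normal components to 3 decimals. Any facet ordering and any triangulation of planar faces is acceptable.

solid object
 facet normal -0.024 0.393 -0.919
  outer loop
   vertex 1.2 5.4 2.1
   vertex 5.7 3.8 1.3
   vertex 0.3 0.9 0.2
  endloop
 endfacet
 facet normal 0.335 0.942 0.001
  outer loop
   vertex 5.4 3.9 5.7
   vertex 5.7 3.8 1.3
   vertex 1.2 5.4 2.1
  endloop
 endfacet
 facet normal 0.187 0.965 0.184
  outer loop
   vertex 5.4 3.9 5.7
   vertex 1.2 5.4 2.1
   vertex 2.3 4.5 5.7
  endloop
 endfacet
 facet normal -0.705 0.391 -0.592
  outer loop
   vertex 0.4 3.2 1.6
   vertex 1.2 5.4 2.1
   vertex 0.3 0.9 0.2
  endloop
 endfacet
 facet normal -0.017 0.382 -0.924
  outer loop
   vertex 1.6 1.2 0.3
   vertex 0.3 0.9 0.2
   vertex 5.7 3.8 1.3
  endloop
 endfacet
 facet normal 0.188 -0.925 0.330
  outer loop
   vertex 1.6 1.2 0.3
   vertex 5.4 3.9 5.7
   vertex 0.3 0.9 0.2
  endloop
 endfacet
 facet normal 0.525 -0.849 0.055
  outer loop
   vertex 1.6 1.2 0.3
   vertex 5.7 3.8 1.3
   vertex 5.4 3.9 5.7
  endloop
 endfacet
 facet normal -0.126 -0.817 0.563
  outer loop
   vertex 1.5 3.4 4.1
   vertex 0.3 0.9 0.2
   vertex 5.4 3.9 5.7
  endloop
 endfacet
 facet normal -0.307 0.897 0.318
  outer loop
   vertex 1.8 4.4 5.5
   vertex 2.3 4.5 5.7
   vertex 1.2 5.4 2.1
  endloop
 endfacet
 facet normal -0.927 0.281 0.246
  outer loop
   vertex 1.8 4.4 5.5
   vertex 1.2 5.4 2.1
   vertex 0.4 3.2 1.6
  endloop
 endfacet
 facet normal -0.137 -0.706 0.695
  outer loop
   vertex 1.8 4.4 5.5
   vertex 5.4 3.9 5.7
   vertex 2.3 4.5 5.7
  endloop
 endfacet
 facet normal -0.143 -0.791 0.595
  outer loop
   vertex 1.8 4.4 5.5
   vertex 1.5 3.4 4.1
   vertex 5.4 3.9 5.7
  endloop
 endfacet
 facet normal -0.903 -0.194 0.384
  outer loop
   vertex 1.8 4.4 5.5
   vertex 0.4 3.2 1.6
   vertex 0.3 0.9 0.2
  endloop
 endfacet
 facet normal -0.507 -0.646 0.570
  outer loop
   vertex 1.8 4.4 5.5
   vertex 0.3 0.9 0.2
   vertex 1.5 3.4 4.1
  endloop
 endfacet
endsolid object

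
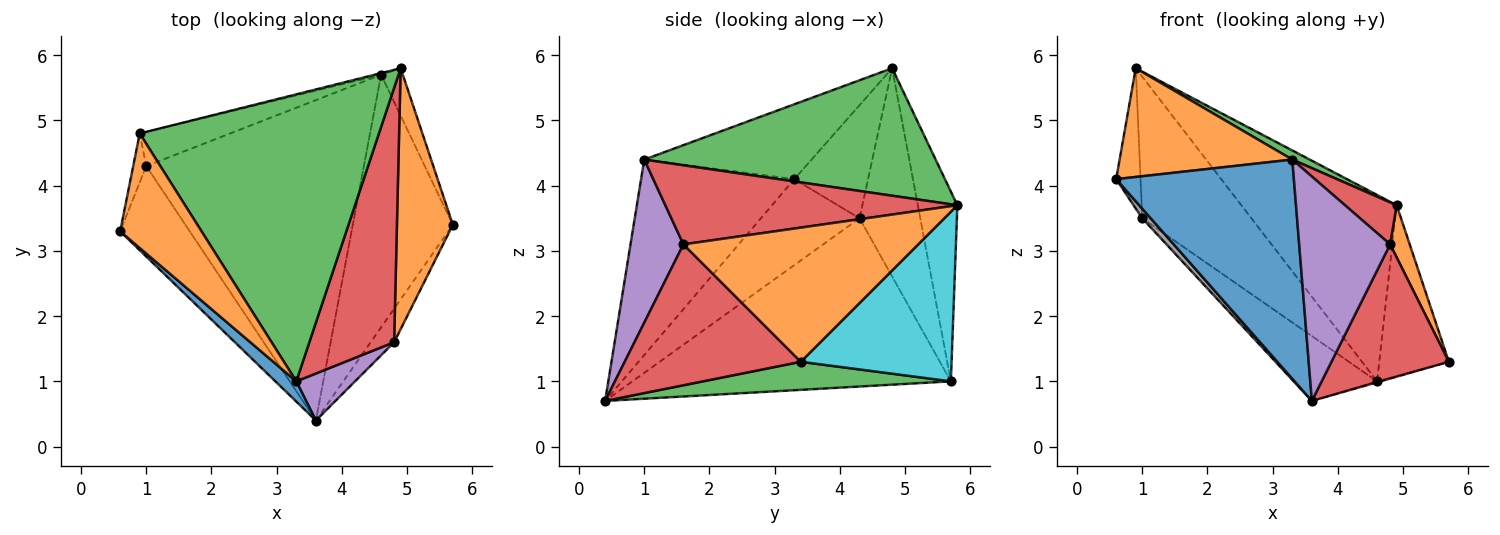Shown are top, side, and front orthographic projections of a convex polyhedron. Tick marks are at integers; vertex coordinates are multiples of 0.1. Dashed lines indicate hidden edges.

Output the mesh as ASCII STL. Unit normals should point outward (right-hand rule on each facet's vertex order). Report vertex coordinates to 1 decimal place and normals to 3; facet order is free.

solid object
 facet normal -0.651 -0.756 0.070
  outer loop
   vertex 3.3 1.0 4.4
   vertex 0.6 3.3 4.1
   vertex 3.6 0.4 0.7
  endloop
 endfacet
 facet normal -0.555 -0.573 0.603
  outer loop
   vertex 3.3 1.0 4.4
   vertex 0.9 4.8 5.8
   vertex 0.6 3.3 4.1
  endloop
 endfacet
 facet normal 0.270 0.004 -0.963
  outer loop
   vertex 4.6 5.7 1.0
   vertex 5.7 3.4 1.3
   vertex 3.6 0.4 0.7
  endloop
 endfacet
 facet normal 0.824 -0.549 -0.137
  outer loop
   vertex 4.8 1.6 3.1
   vertex 3.6 0.4 0.7
   vertex 5.7 3.4 1.3
  endloop
 endfacet
 facet normal 0.495 -0.851 0.178
  outer loop
   vertex 4.8 1.6 3.1
   vertex 3.3 1.0 4.4
   vertex 3.6 0.4 0.7
  endloop
 endfacet
 facet normal -0.944 0.312 -0.109
  outer loop
   vertex 1.0 4.3 3.5
   vertex 0.6 3.3 4.1
   vertex 0.9 4.8 5.8
  endloop
 endfacet
 facet normal -0.476 0.855 -0.207
  outer loop
   vertex 1.0 4.3 3.5
   vertex 0.9 4.8 5.8
   vertex 4.6 5.7 1.0
  endloop
 endfacet
 facet normal -0.776 -0.066 -0.628
  outer loop
   vertex 1.0 4.3 3.5
   vertex 3.6 0.4 0.7
   vertex 0.6 3.3 4.1
  endloop
 endfacet
 facet normal -0.604 0.158 -0.781
  outer loop
   vertex 1.0 4.3 3.5
   vertex 4.6 5.7 1.0
   vertex 3.6 0.4 0.7
  endloop
 endfacet
 facet normal 0.902 0.416 -0.116
  outer loop
   vertex 4.9 5.8 3.7
   vertex 5.7 3.4 1.3
   vertex 4.6 5.7 1.0
  endloop
 endfacet
 facet normal -0.247 0.969 -0.008
  outer loop
   vertex 4.9 5.8 3.7
   vertex 4.6 5.7 1.0
   vertex 0.9 4.8 5.8
  endloop
 endfacet
 facet normal 0.920 -0.077 0.383
  outer loop
   vertex 4.9 5.8 3.7
   vertex 4.8 1.6 3.1
   vertex 5.7 3.4 1.3
  endloop
 endfacet
 facet normal 0.470 -0.028 0.882
  outer loop
   vertex 4.9 5.8 3.7
   vertex 0.9 4.8 5.8
   vertex 3.3 1.0 4.4
  endloop
 endfacet
 facet normal 0.677 -0.120 0.726
  outer loop
   vertex 4.9 5.8 3.7
   vertex 3.3 1.0 4.4
   vertex 4.8 1.6 3.1
  endloop
 endfacet
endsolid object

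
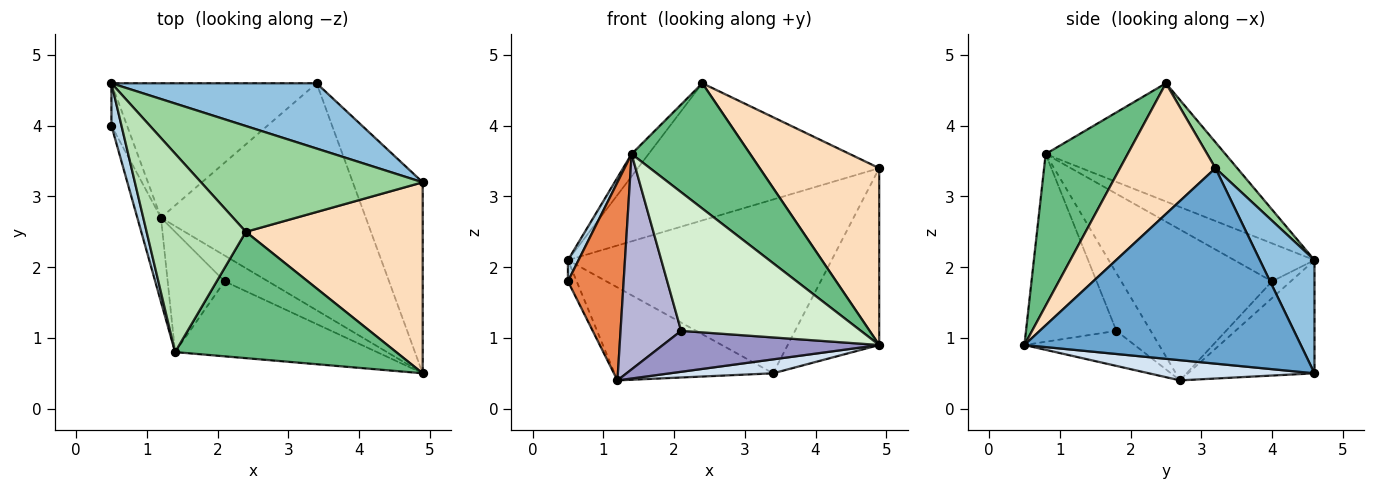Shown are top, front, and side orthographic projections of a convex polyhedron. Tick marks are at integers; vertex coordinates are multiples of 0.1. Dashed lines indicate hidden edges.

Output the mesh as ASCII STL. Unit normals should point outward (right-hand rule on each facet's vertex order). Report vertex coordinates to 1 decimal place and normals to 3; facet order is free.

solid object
 facet normal 0.899 0.298 -0.321
  outer loop
   vertex 3.4 4.6 0.5
   vertex 4.9 3.2 3.4
   vertex 4.9 0.5 0.9
  endloop
 endfacet
 facet normal 0.190 0.919 0.345
  outer loop
   vertex 0.5 4.6 2.1
   vertex 4.9 3.2 3.4
   vertex 3.4 4.6 0.5
  endloop
 endfacet
 facet normal -0.959 -0.127 0.254
  outer loop
   vertex 0.5 4.6 2.1
   vertex 0.5 4.0 1.8
   vertex 1.4 0.8 3.6
  endloop
 endfacet
 facet normal 0.098 -0.061 -0.993
  outer loop
   vertex 1.2 2.7 0.4
   vertex 3.4 4.6 0.5
   vertex 4.9 0.5 0.9
  endloop
 endfacet
 facet normal -0.928 -0.343 -0.146
  outer loop
   vertex 1.2 2.7 0.4
   vertex 1.4 0.8 3.6
   vertex 0.5 4.0 1.8
  endloop
 endfacet
 facet normal -0.692 0.323 -0.646
  outer loop
   vertex 1.2 2.7 0.4
   vertex 0.5 4.0 1.8
   vertex 0.5 4.6 2.1
  endloop
 endfacet
 facet normal -0.413 0.518 -0.749
  outer loop
   vertex 1.2 2.7 0.4
   vertex 0.5 4.6 2.1
   vertex 3.4 4.6 0.5
  endloop
 endfacet
 facet normal 0.477 -0.597 0.645
  outer loop
   vertex 2.4 2.5 4.6
   vertex 4.9 0.5 0.9
   vertex 4.9 3.2 3.4
  endloop
 endfacet
 facet normal 0.438 -0.633 0.638
  outer loop
   vertex 2.4 2.5 4.6
   vertex 1.4 0.8 3.6
   vertex 4.9 0.5 0.9
  endloop
 endfacet
 facet normal 0.071 0.790 0.609
  outer loop
   vertex 2.4 2.5 4.6
   vertex 4.9 3.2 3.4
   vertex 0.5 4.6 2.1
  endloop
 endfacet
 facet normal -0.764 0.072 0.641
  outer loop
   vertex 2.4 2.5 4.6
   vertex 0.5 4.6 2.1
   vertex 1.4 0.8 3.6
  endloop
 endfacet
 facet normal -0.405 -0.804 -0.435
  outer loop
   vertex 2.1 1.8 1.1
   vertex 4.9 0.5 0.9
   vertex 1.4 0.8 3.6
  endloop
 endfacet
 facet normal -0.396 -0.777 -0.490
  outer loop
   vertex 2.1 1.8 1.1
   vertex 1.2 2.7 0.4
   vertex 4.9 0.5 0.9
  endloop
 endfacet
 facet normal -0.443 -0.783 -0.437
  outer loop
   vertex 2.1 1.8 1.1
   vertex 1.4 0.8 3.6
   vertex 1.2 2.7 0.4
  endloop
 endfacet
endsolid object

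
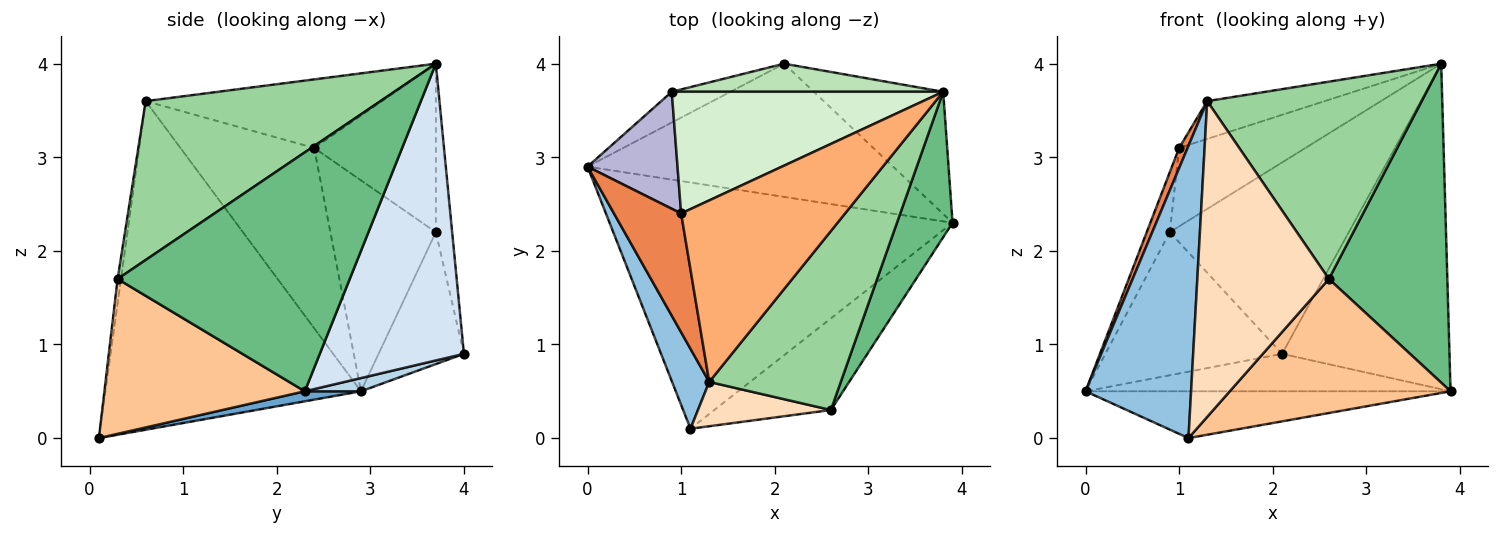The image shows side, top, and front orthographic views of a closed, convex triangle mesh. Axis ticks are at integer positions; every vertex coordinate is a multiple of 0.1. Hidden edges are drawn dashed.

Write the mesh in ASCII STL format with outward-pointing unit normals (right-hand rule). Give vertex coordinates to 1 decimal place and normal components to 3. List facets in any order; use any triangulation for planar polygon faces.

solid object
 facet normal 0.029 0.187 -0.982
  outer loop
   vertex 1.1 0.1 0.0
   vertex 0.0 2.9 0.5
   vertex 3.9 2.3 0.5
  endloop
 endfacet
 facet normal -0.919 -0.380 0.104
  outer loop
   vertex 1.3 0.6 3.6
   vertex 0.0 2.9 0.5
   vertex 1.1 0.1 0.0
  endloop
 endfacet
 facet normal 0.042 0.270 -0.962
  outer loop
   vertex 2.1 4.0 0.9
   vertex 3.9 2.3 0.5
   vertex 0.0 2.9 0.5
  endloop
 endfacet
 facet normal 0.628 0.729 -0.274
  outer loop
   vertex 2.1 4.0 0.9
   vertex 3.8 3.7 4.0
   vertex 3.9 2.3 0.5
  endloop
 endfacet
 facet normal -0.935 -0.059 0.348
  outer loop
   vertex 1.0 2.4 3.1
   vertex 0.0 2.9 0.5
   vertex 1.3 0.6 3.6
  endloop
 endfacet
 facet normal -0.379 0.189 0.906
  outer loop
   vertex 1.0 2.4 3.1
   vertex 1.3 0.6 3.6
   vertex 3.8 3.7 4.0
  endloop
 endfacet
 facet normal 0.600 -0.661 -0.451
  outer loop
   vertex 2.6 0.3 1.7
   vertex 1.1 0.1 0.0
   vertex 3.9 2.3 0.5
  endloop
 endfacet
 facet normal -0.025 -0.990 0.139
  outer loop
   vertex 2.6 0.3 1.7
   vertex 1.3 0.6 3.6
   vertex 1.1 0.1 0.0
  endloop
 endfacet
 facet normal 0.872 -0.445 0.203
  outer loop
   vertex 2.6 0.3 1.7
   vertex 3.9 2.3 0.5
   vertex 3.8 3.7 4.0
  endloop
 endfacet
 facet normal 0.630 -0.575 0.522
  outer loop
   vertex 2.6 0.3 1.7
   vertex 3.8 3.7 4.0
   vertex 1.3 0.6 3.6
  endloop
 endfacet
 facet normal -0.090 0.985 0.145
  outer loop
   vertex 0.9 3.7 2.2
   vertex 3.8 3.7 4.0
   vertex 2.1 4.0 0.9
  endloop
 endfacet
 facet normal -0.463 0.480 0.745
  outer loop
   vertex 0.9 3.7 2.2
   vertex 1.0 2.4 3.1
   vertex 3.8 3.7 4.0
  endloop
 endfacet
 facet normal -0.427 0.884 -0.190
  outer loop
   vertex 0.9 3.7 2.2
   vertex 2.1 4.0 0.9
   vertex 0.0 2.9 0.5
  endloop
 endfacet
 facet normal -0.902 0.197 0.385
  outer loop
   vertex 0.9 3.7 2.2
   vertex 0.0 2.9 0.5
   vertex 1.0 2.4 3.1
  endloop
 endfacet
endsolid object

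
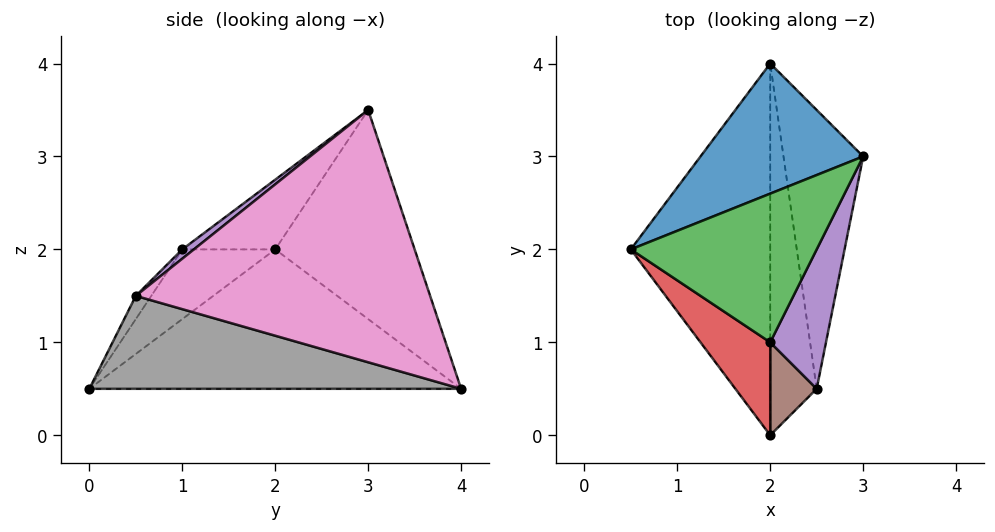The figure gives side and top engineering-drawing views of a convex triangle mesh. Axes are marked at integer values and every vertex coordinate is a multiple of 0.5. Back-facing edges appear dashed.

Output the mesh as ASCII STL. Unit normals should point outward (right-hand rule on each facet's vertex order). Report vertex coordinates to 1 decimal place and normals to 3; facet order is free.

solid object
 facet normal -0.544 0.725 0.423
  outer loop
   vertex 2.0 4.0 0.5
   vertex 0.5 2.0 2.0
   vertex 3.0 3.0 3.5
  endloop
 endfacet
 facet normal -0.707 0.000 -0.707
  outer loop
   vertex 2.0 4.0 0.5
   vertex 2.0 0.0 0.5
   vertex 0.5 2.0 2.0
  endloop
 endfacet
 facet normal -0.311 -0.466 0.828
  outer loop
   vertex 2.0 1.0 2.0
   vertex 3.0 3.0 3.5
   vertex 0.5 2.0 2.0
  endloop
 endfacet
 facet normal -0.485 -0.728 0.485
  outer loop
   vertex 2.0 1.0 2.0
   vertex 0.5 2.0 2.0
   vertex 2.0 0.0 0.5
  endloop
 endfacet
 facet normal 0.127 -0.635 0.762
  outer loop
   vertex 2.5 0.5 1.5
   vertex 3.0 3.0 3.5
   vertex 2.0 1.0 2.0
  endloop
 endfacet
 facet normal -0.267 -0.802 0.535
  outer loop
   vertex 2.5 0.5 1.5
   vertex 2.0 1.0 2.0
   vertex 2.0 0.0 0.5
  endloop
 endfacet
 facet normal 0.952 0.050 -0.301
  outer loop
   vertex 2.5 0.5 1.5
   vertex 2.0 4.0 0.5
   vertex 3.0 3.0 3.5
  endloop
 endfacet
 facet normal 0.894 0.000 -0.447
  outer loop
   vertex 2.5 0.5 1.5
   vertex 2.0 0.0 0.5
   vertex 2.0 4.0 0.5
  endloop
 endfacet
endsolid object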